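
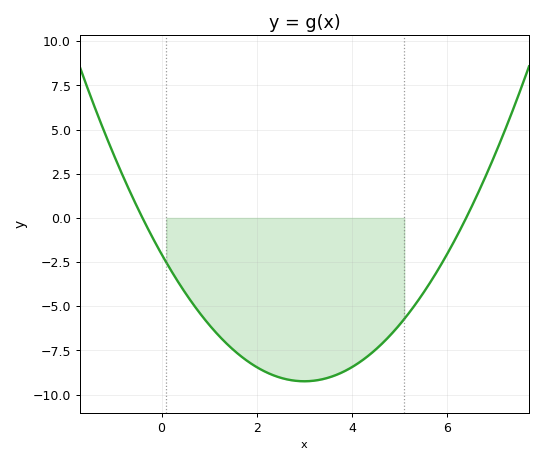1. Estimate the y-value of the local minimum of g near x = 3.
-9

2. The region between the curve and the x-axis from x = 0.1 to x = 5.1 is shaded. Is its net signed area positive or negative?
negative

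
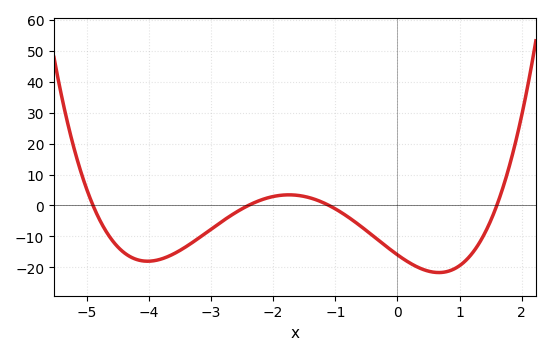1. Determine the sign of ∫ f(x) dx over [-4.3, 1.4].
negative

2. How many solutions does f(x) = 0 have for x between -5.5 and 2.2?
4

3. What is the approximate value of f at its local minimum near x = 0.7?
-22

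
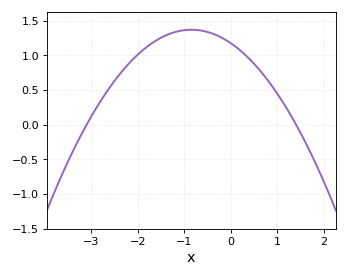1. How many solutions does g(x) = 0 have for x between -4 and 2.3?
2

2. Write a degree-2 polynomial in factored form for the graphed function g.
y = -0.27(x + 3.1)(x - 1.4)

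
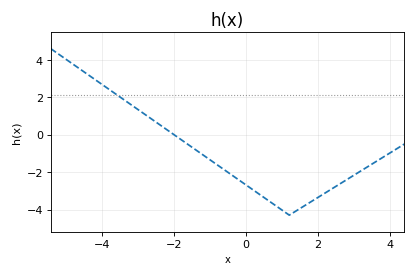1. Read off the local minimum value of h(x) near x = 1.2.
-4.3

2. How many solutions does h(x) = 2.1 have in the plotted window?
1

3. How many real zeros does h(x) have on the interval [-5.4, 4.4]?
1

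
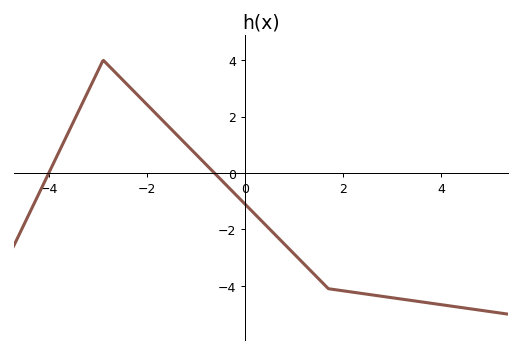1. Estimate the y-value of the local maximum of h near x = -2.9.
4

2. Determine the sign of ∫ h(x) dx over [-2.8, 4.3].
negative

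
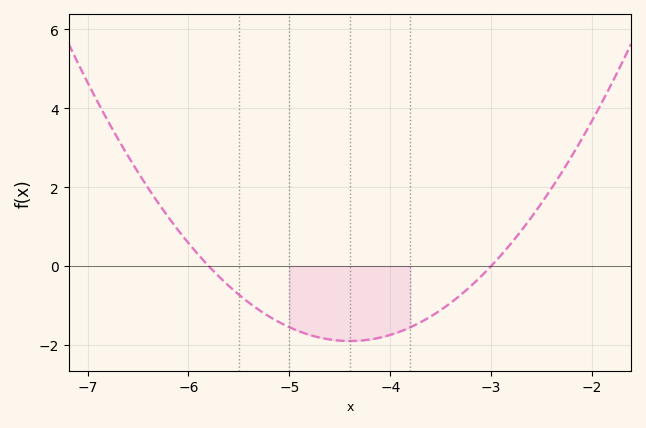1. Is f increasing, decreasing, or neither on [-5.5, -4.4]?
decreasing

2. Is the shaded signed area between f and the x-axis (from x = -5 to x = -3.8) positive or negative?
negative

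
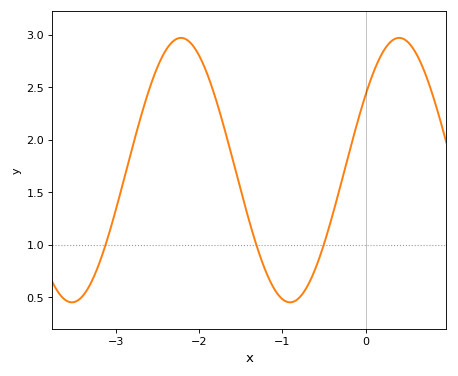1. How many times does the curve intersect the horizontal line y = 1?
3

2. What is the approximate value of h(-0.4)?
1.28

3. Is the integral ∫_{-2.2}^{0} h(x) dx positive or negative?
positive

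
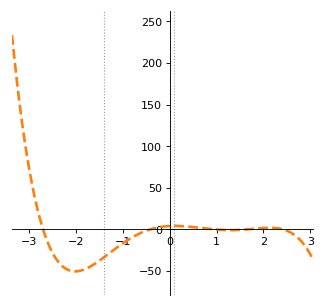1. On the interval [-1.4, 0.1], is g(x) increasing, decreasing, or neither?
increasing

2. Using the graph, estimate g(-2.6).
-15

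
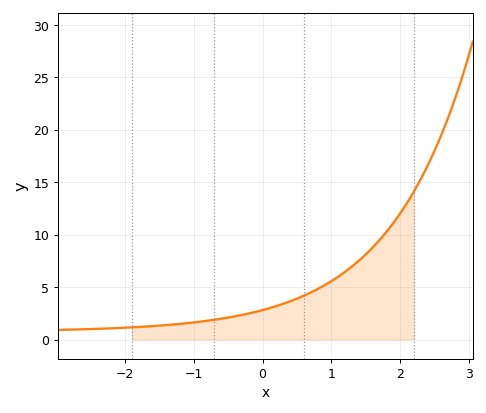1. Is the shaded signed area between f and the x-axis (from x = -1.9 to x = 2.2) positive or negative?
positive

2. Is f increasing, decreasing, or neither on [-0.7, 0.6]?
increasing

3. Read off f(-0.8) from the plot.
2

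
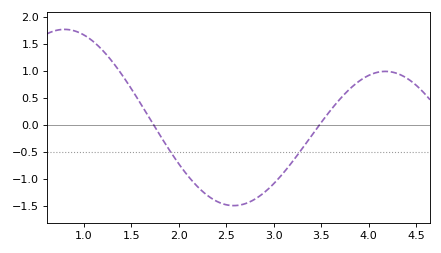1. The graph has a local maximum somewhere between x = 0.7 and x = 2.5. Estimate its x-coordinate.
0.8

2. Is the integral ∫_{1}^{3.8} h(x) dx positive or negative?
negative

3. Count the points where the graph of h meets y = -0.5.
2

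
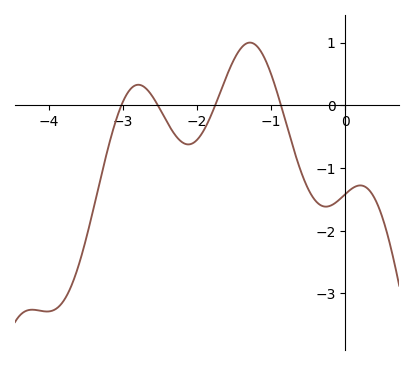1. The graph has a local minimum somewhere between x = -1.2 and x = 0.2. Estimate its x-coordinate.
-0.263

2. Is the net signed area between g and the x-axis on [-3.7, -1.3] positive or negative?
negative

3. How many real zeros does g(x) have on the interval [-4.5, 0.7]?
4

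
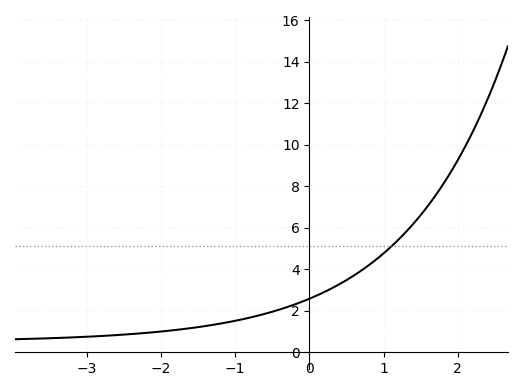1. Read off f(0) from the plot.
2.6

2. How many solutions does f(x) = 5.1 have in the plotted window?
1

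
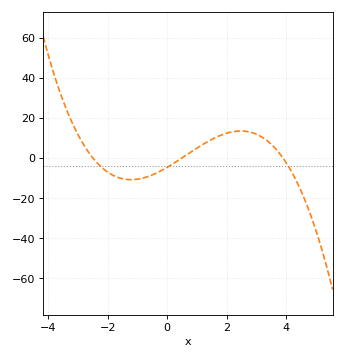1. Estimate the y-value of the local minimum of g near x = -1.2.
-10.8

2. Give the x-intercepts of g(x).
-2.5, 0.5, 3.9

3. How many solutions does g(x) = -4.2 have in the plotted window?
3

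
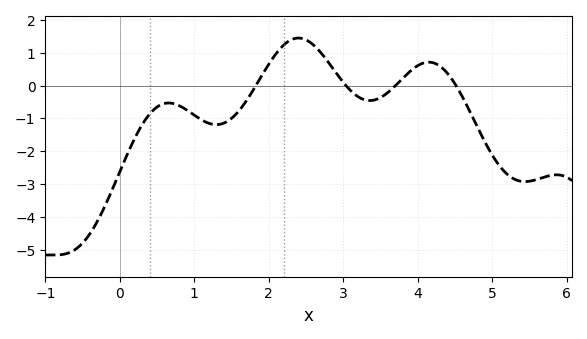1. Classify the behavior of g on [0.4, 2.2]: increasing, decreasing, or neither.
neither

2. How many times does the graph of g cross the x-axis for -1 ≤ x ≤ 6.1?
4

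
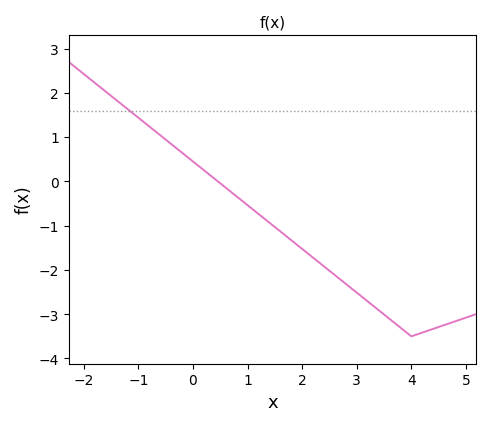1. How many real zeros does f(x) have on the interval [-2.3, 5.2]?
1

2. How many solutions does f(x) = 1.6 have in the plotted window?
1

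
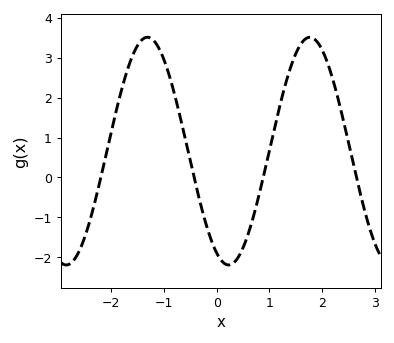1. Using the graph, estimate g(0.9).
0.1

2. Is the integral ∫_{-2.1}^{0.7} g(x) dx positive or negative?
positive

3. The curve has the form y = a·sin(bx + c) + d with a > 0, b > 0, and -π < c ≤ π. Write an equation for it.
y = 2.85sin(2x - 2) + 0.66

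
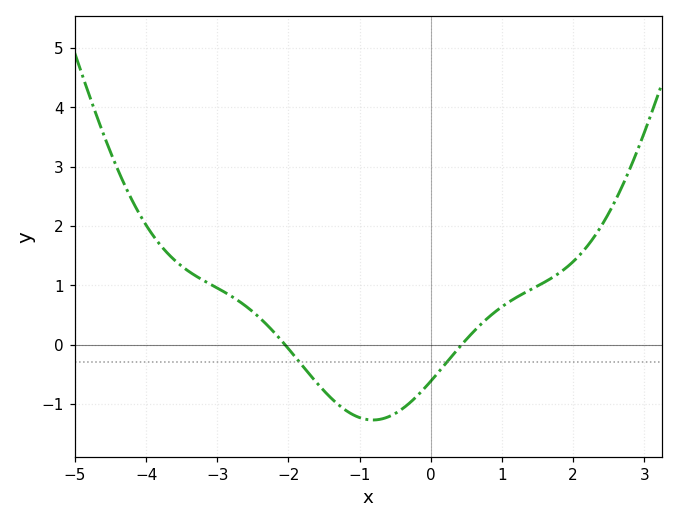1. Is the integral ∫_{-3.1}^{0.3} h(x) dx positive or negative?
negative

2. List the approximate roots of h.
-2, 0.4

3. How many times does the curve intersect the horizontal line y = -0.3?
2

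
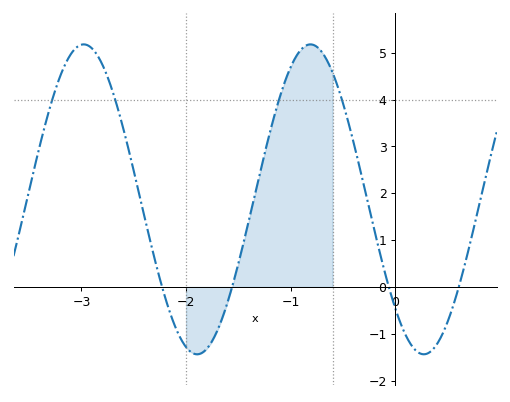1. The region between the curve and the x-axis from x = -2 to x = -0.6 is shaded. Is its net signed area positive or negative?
positive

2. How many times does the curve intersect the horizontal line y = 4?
4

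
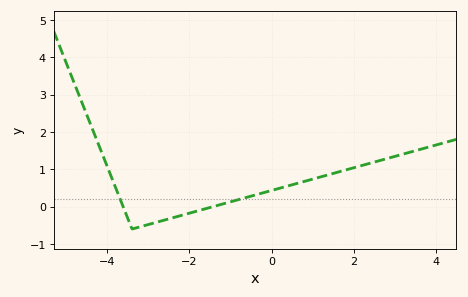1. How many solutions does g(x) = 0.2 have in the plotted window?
2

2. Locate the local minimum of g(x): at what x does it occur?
-3.4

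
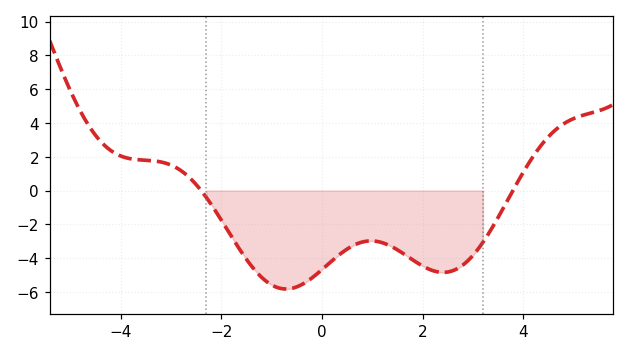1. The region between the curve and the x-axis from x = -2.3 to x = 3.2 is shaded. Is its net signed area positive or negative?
negative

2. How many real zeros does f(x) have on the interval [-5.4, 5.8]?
2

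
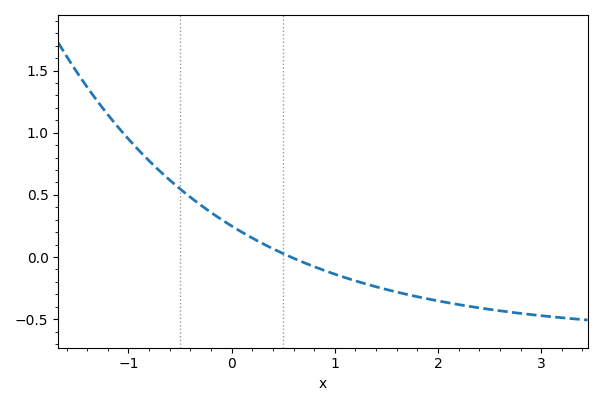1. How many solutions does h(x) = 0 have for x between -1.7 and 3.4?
1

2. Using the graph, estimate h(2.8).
-0.453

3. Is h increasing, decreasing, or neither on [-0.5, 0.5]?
decreasing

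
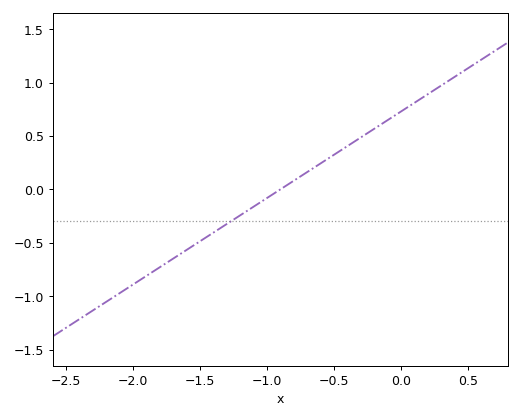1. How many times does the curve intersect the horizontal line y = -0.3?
1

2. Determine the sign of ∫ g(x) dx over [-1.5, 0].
positive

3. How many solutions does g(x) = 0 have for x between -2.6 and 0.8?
1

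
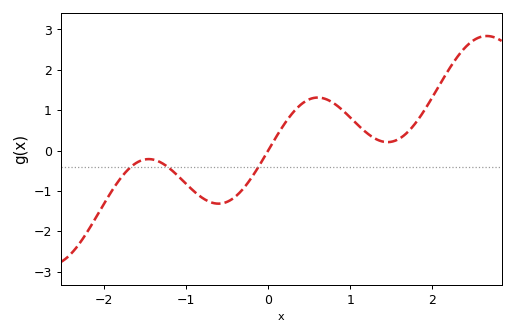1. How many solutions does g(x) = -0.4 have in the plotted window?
3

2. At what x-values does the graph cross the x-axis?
0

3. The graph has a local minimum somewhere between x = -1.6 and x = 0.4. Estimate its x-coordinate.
-0.6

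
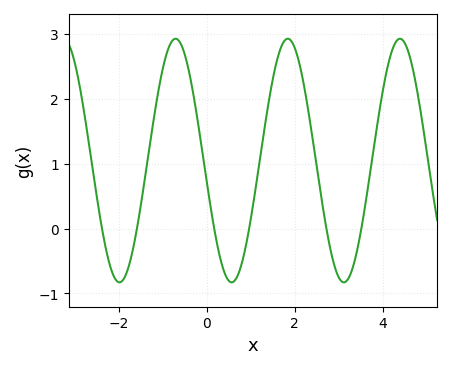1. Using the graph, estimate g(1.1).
0.573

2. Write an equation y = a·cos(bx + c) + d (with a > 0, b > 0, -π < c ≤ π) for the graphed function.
y = 1.88cos(2.46x + 1.75) + 1.05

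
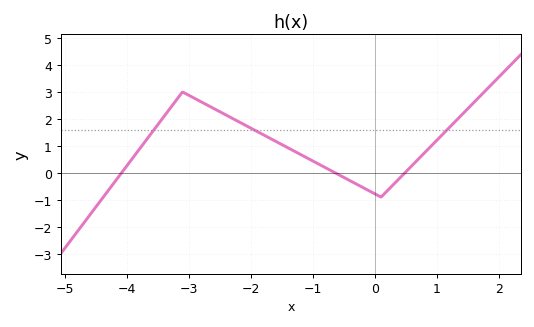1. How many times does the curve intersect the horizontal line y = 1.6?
3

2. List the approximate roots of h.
-4.08, -0.638, 0.484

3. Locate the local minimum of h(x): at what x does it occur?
0.099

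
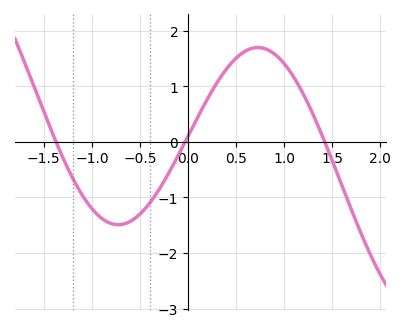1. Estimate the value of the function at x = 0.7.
1.7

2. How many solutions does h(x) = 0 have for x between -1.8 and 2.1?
3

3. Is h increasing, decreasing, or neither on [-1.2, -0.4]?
neither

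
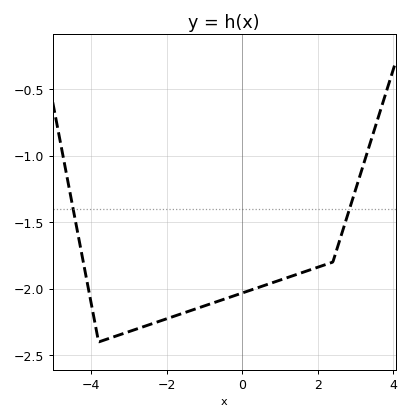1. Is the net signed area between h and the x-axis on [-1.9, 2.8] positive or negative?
negative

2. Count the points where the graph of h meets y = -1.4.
2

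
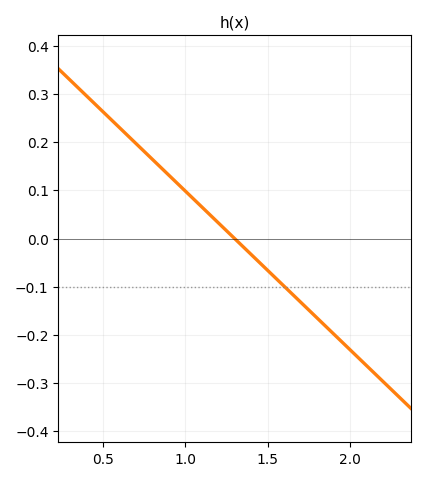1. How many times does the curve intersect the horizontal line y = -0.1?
1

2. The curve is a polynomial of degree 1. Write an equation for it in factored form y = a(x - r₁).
y = -0.33(x - 1.3)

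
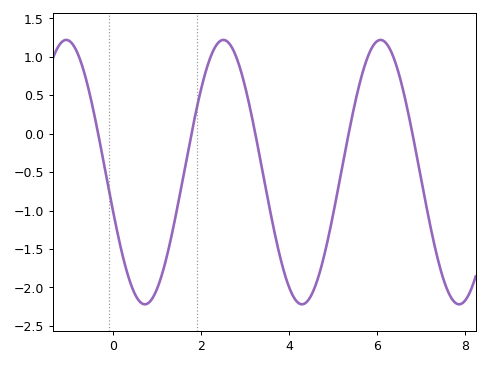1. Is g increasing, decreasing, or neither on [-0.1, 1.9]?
neither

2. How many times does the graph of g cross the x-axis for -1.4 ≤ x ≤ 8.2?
5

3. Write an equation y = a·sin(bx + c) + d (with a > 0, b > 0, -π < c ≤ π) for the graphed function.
y = 1.72sin(1.76x - 2.83) - 0.5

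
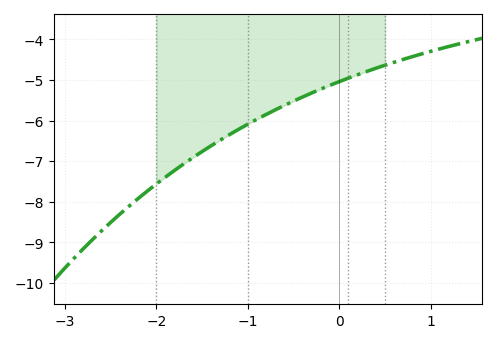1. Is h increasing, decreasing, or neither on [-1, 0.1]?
increasing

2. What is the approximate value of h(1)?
-4.3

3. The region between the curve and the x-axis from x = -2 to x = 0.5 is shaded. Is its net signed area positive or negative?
negative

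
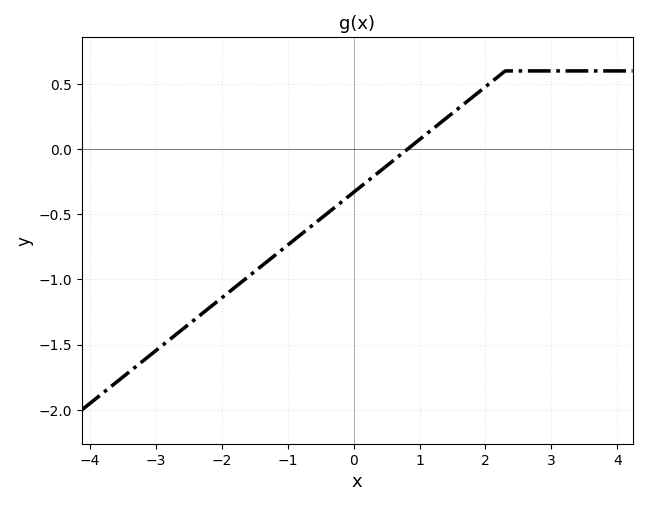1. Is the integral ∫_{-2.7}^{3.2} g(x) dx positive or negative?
negative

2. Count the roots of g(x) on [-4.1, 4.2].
1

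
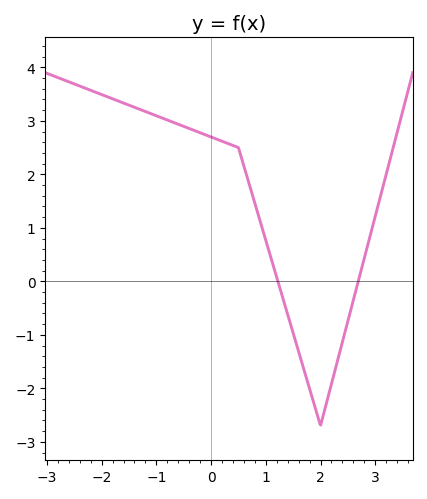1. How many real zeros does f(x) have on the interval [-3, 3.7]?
2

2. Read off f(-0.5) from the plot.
2.9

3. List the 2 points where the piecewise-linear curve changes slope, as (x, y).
(0.5, 2.5); (2, -2.7)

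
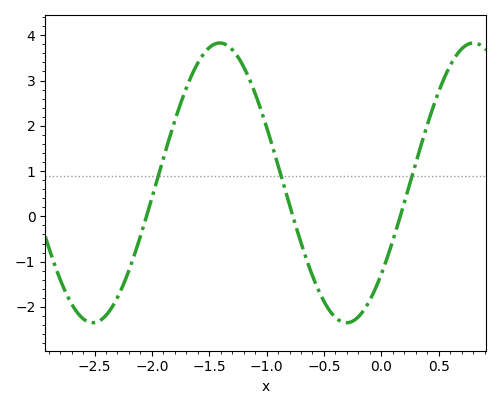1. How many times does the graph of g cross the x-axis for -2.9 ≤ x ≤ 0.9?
3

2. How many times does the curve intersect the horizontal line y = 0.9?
3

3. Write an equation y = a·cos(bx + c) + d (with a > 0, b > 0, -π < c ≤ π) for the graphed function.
y = 3.09cos(2.8x - 2.3) + 0.74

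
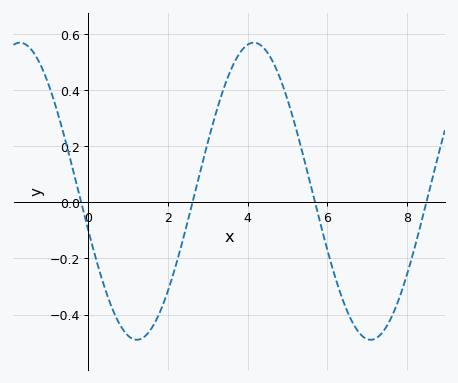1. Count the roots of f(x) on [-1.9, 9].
4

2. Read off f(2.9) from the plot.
0.162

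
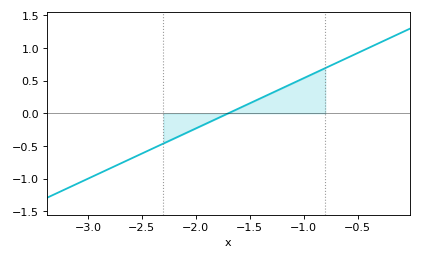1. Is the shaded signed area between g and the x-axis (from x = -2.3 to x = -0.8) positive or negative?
positive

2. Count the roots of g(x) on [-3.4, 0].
1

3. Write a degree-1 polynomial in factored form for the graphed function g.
y = 0.77(x + 1.7)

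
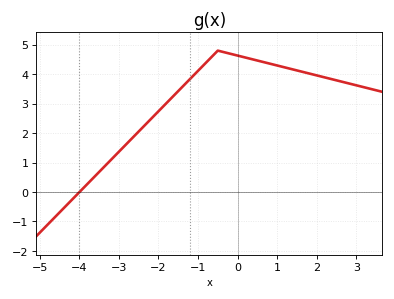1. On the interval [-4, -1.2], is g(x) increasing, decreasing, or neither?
increasing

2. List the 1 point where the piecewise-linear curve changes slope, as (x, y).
(-0.5, 4.8)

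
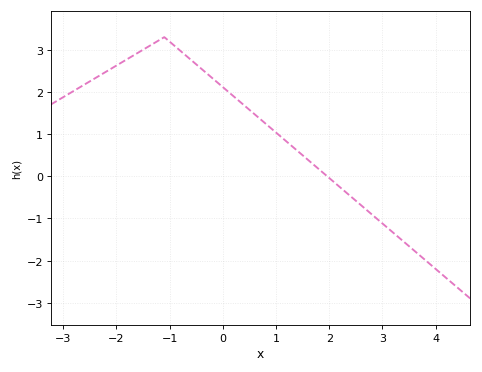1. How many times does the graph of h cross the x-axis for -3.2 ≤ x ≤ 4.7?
1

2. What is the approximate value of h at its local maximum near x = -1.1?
3.3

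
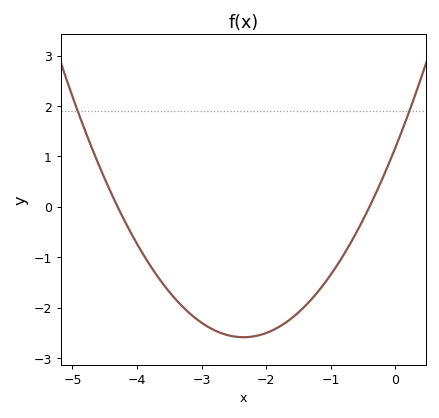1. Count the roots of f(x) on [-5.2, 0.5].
2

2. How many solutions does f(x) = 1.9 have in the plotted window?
2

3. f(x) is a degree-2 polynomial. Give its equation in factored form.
y = 0.68(x + 4.3)(x + 0.4)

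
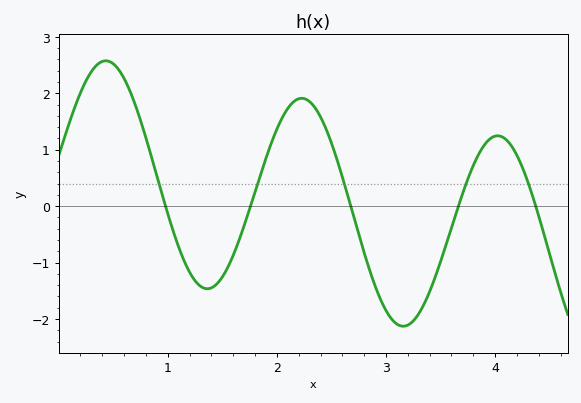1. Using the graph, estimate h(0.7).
1.81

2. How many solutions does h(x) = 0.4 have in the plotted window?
5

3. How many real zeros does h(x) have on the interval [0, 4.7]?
5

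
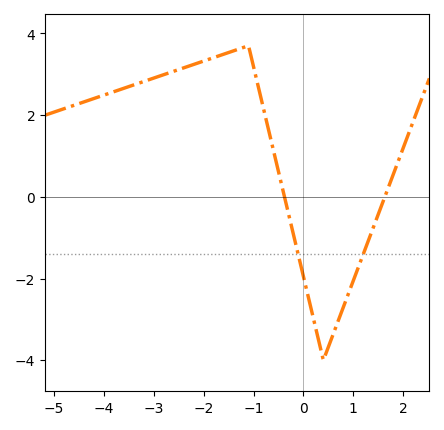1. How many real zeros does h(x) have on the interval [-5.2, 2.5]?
2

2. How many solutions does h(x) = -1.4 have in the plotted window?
2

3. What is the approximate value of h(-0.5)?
0.62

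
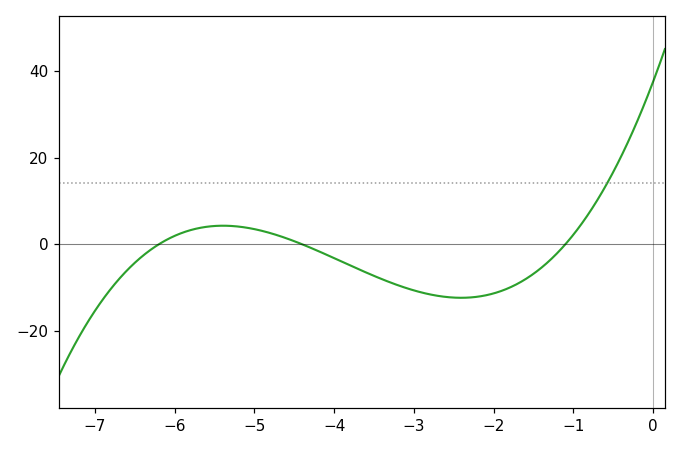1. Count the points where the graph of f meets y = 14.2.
1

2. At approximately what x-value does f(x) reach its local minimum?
-2.4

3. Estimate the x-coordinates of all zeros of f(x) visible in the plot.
-6.2, -4.4, -1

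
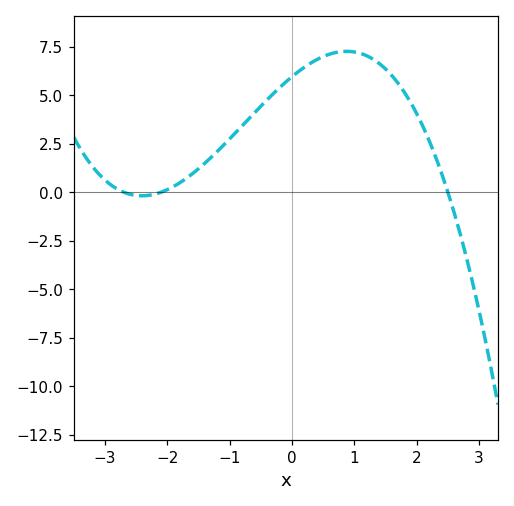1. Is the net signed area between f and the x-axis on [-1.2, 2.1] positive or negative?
positive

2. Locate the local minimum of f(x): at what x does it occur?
-2.41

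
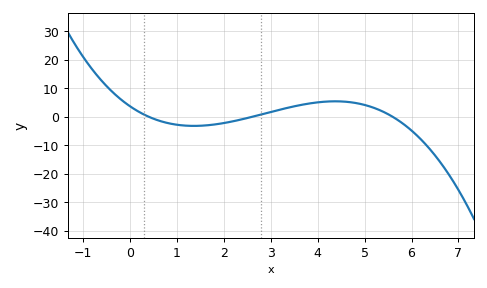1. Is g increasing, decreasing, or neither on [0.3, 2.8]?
neither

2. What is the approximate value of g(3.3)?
2.94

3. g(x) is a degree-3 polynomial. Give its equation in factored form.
y = -0.63(x - 0.4)(x - 2.6)(x - 5.6)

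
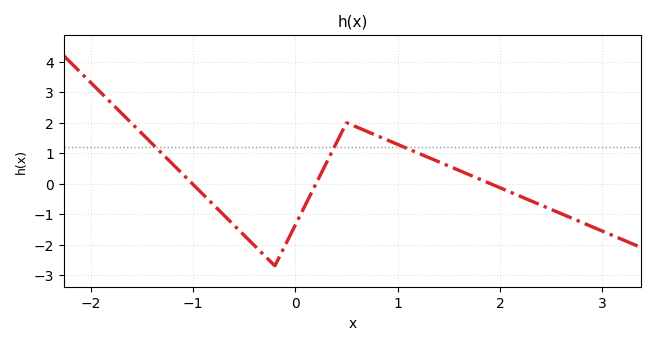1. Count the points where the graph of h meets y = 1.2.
3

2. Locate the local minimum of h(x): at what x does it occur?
-0.2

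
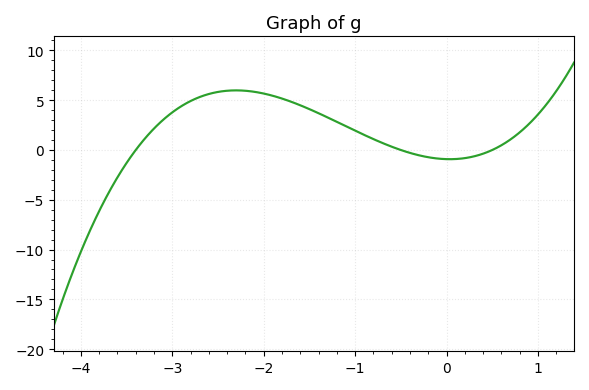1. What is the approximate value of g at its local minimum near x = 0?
-1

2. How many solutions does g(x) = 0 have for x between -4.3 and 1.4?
3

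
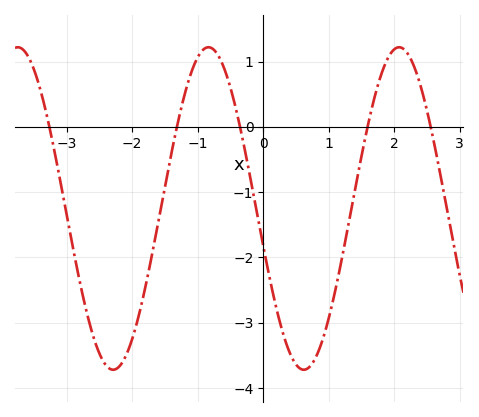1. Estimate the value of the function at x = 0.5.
-3.64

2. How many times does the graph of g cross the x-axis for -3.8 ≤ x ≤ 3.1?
5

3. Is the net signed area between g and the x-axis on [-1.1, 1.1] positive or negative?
negative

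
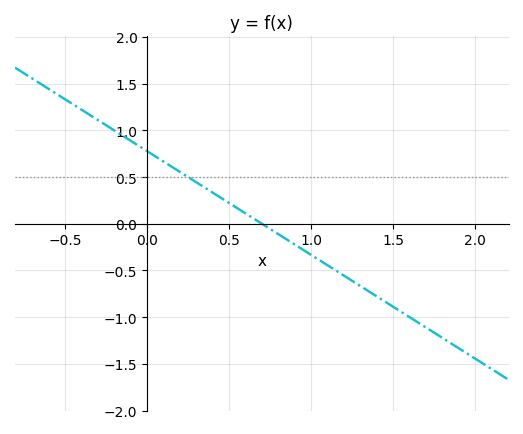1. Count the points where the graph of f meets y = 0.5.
1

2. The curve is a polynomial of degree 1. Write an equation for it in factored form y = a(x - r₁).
y = -1.11(x - 0.7)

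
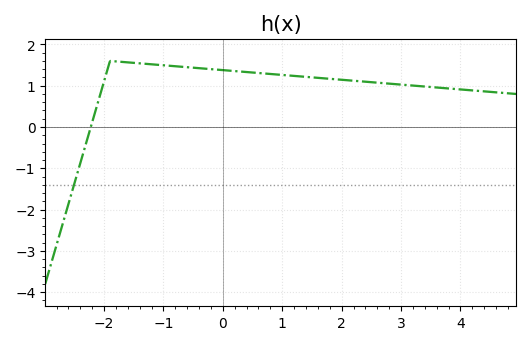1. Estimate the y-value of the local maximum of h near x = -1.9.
1.6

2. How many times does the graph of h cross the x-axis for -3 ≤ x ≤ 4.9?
1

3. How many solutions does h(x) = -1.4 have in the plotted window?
1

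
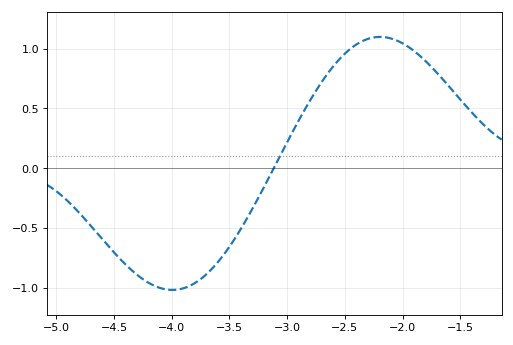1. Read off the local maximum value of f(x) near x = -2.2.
1.1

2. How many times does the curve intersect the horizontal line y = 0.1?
1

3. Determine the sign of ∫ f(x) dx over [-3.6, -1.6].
positive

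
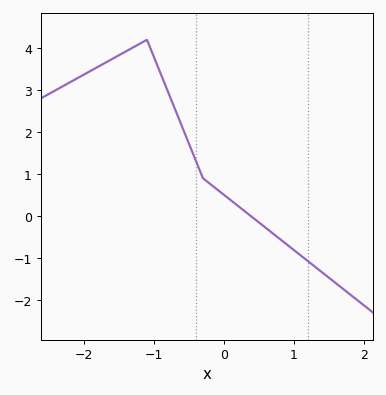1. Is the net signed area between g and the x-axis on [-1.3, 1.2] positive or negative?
positive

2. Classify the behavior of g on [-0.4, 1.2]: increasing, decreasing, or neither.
decreasing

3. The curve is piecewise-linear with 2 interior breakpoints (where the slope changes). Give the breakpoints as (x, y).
(-1.1, 4.2); (-0.3, 0.9)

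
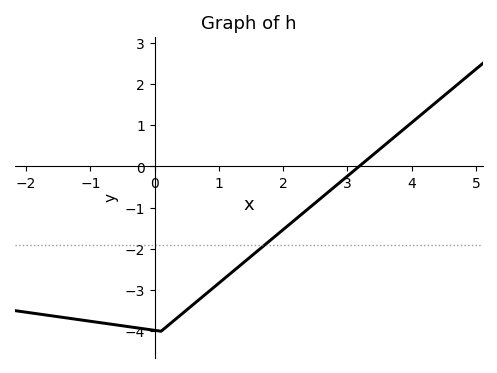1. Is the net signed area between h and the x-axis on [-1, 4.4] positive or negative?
negative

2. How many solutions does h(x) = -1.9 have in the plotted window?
1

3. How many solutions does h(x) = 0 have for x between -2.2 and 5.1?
1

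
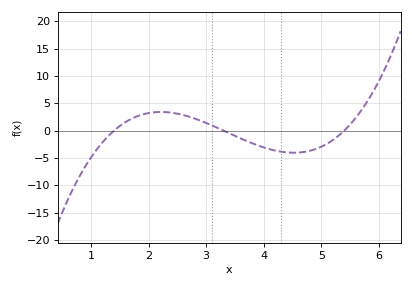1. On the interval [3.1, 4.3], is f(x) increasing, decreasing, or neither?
decreasing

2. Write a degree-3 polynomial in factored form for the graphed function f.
y = 1.21(x - 1.4)(x - 3.3)(x - 5.4)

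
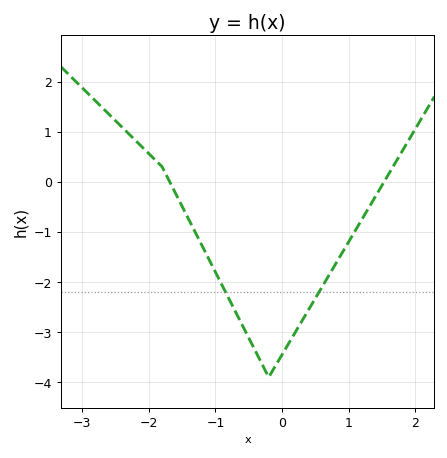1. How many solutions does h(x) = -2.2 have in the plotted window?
2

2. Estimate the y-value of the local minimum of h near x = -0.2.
-3.9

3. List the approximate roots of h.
-1.69, 1.53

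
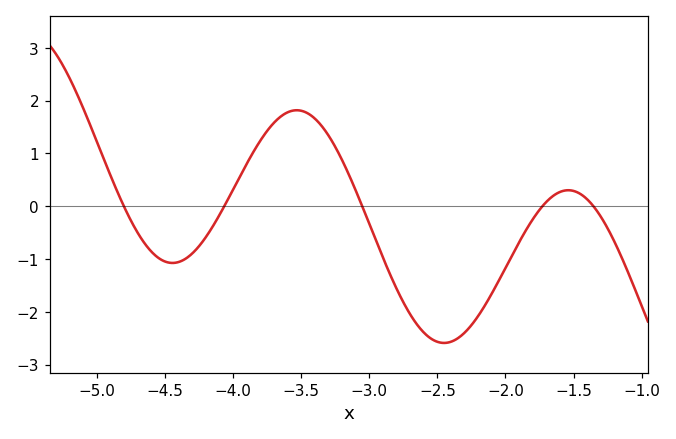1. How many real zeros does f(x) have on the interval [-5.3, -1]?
5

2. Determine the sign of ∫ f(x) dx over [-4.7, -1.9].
negative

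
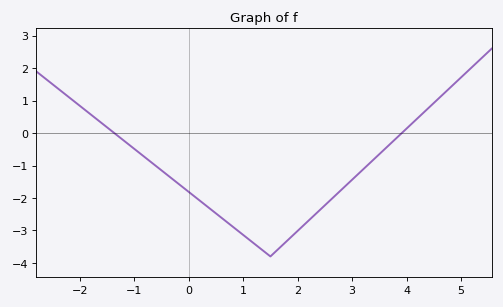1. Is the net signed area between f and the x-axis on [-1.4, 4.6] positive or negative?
negative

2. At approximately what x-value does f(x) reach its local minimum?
1.5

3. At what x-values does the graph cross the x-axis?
-1.36, 3.91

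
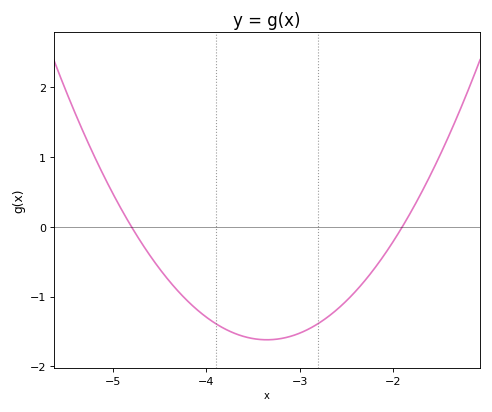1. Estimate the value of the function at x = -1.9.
0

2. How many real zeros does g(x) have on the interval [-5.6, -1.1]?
2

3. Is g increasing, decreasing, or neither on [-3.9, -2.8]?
neither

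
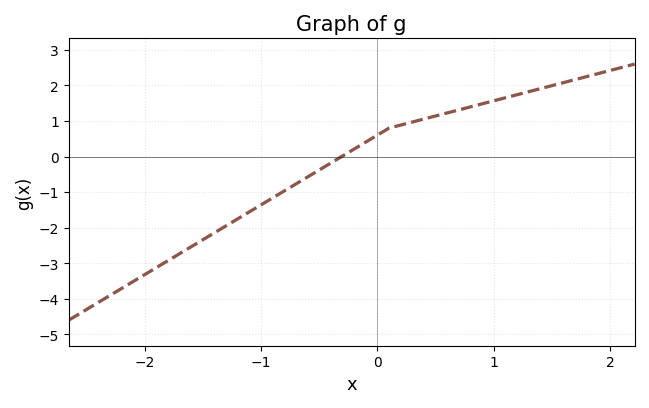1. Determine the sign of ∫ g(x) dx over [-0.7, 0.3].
positive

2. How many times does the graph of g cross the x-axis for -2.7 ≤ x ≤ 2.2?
1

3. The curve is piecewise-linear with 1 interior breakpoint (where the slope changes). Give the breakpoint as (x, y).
(0.1, 0.8)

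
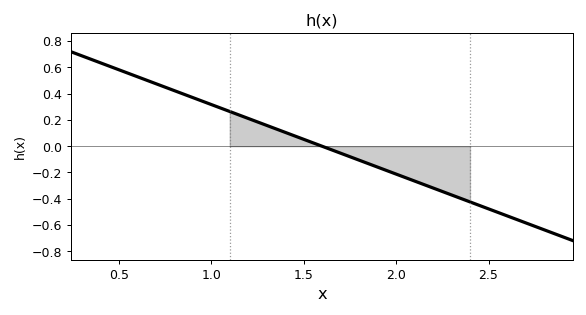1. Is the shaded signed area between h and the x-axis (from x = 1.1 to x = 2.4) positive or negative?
negative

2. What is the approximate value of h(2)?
-0.212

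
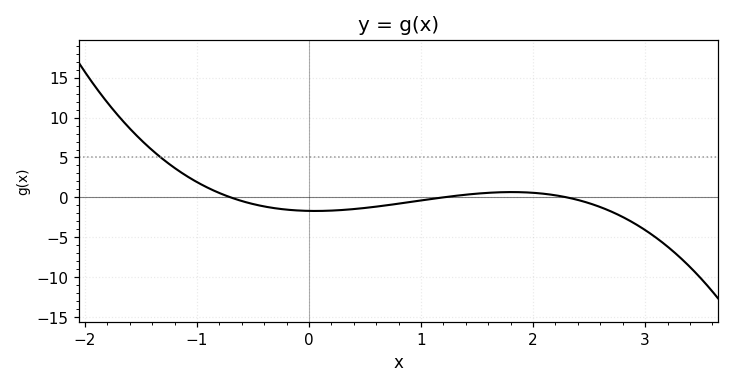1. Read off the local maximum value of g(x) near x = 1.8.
0.5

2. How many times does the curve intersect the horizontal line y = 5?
1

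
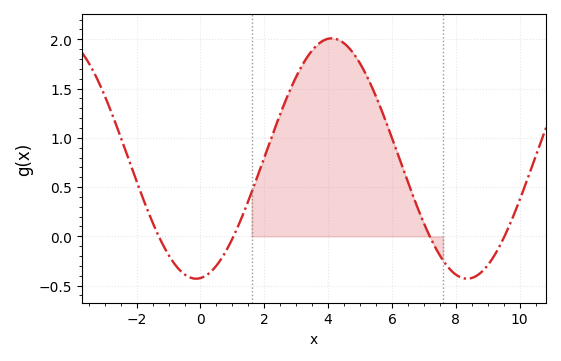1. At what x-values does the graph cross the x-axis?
-1.31, 1.03, 7.18, 9.53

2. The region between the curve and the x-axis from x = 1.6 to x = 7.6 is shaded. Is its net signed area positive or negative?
positive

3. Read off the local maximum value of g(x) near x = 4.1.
2.01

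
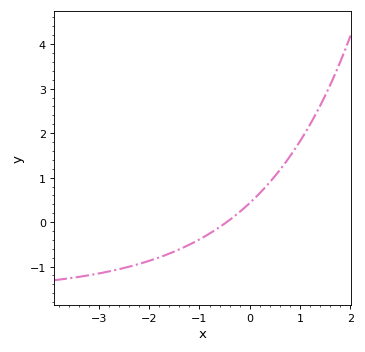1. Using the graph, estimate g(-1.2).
-0.5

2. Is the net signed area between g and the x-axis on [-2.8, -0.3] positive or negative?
negative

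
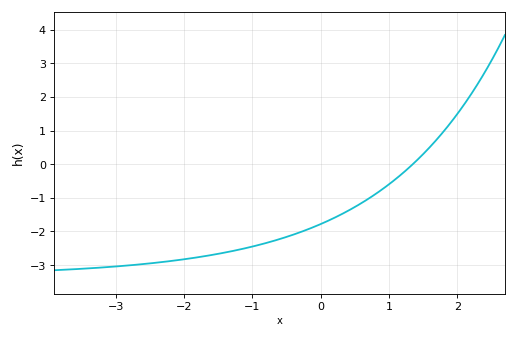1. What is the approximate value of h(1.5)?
0.3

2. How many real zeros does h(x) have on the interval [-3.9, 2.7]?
1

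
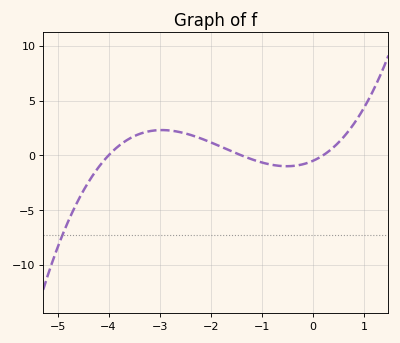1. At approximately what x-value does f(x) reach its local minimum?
-0.5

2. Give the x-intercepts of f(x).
-4, -1.4, 0.2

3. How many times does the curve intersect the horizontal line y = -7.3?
1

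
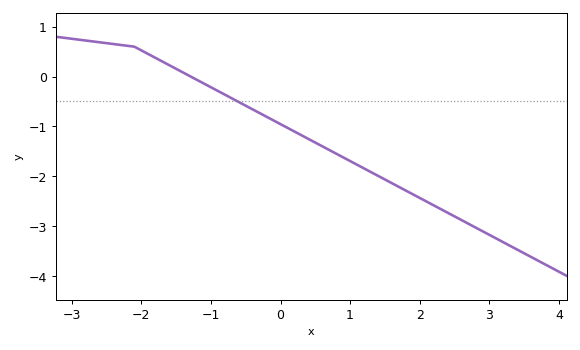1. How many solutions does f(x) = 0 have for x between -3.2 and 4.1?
1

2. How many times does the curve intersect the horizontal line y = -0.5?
1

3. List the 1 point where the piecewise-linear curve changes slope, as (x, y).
(-2.1, 0.6)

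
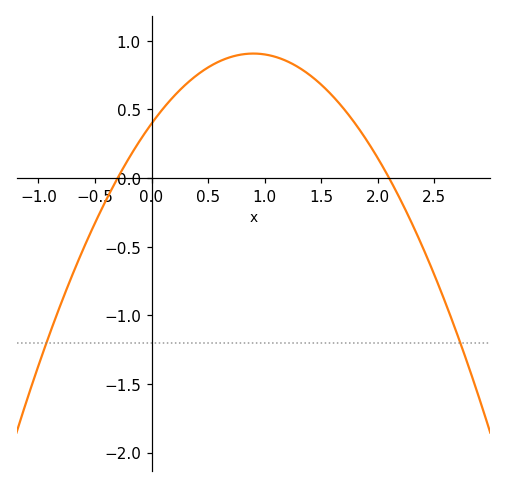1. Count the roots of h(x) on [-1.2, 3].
2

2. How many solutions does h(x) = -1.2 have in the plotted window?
2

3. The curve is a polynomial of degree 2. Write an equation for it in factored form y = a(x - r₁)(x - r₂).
y = -0.63(x + 0.3)(x - 2.1)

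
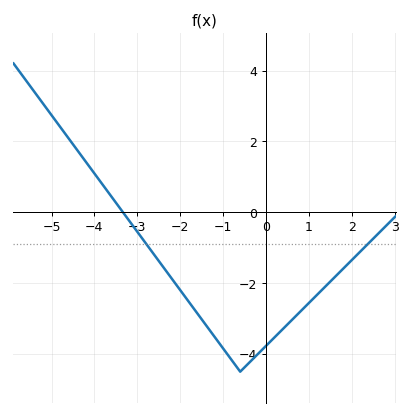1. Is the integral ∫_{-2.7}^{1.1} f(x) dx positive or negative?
negative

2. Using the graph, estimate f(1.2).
-2.32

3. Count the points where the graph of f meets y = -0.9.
2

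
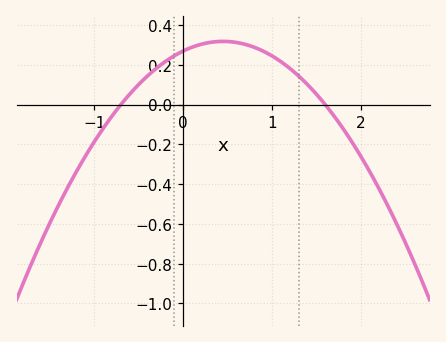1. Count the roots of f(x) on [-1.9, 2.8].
2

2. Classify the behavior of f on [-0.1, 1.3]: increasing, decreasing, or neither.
neither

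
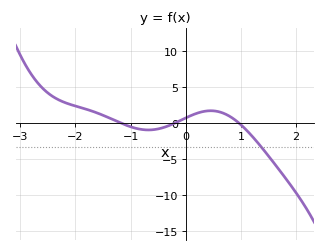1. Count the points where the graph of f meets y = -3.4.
1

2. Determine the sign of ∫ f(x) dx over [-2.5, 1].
positive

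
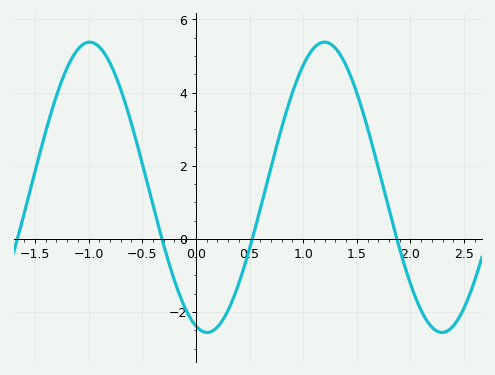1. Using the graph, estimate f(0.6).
0.8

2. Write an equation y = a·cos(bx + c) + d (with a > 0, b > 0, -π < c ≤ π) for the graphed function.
y = 3.97cos(2.9x + 2.8) + 1.41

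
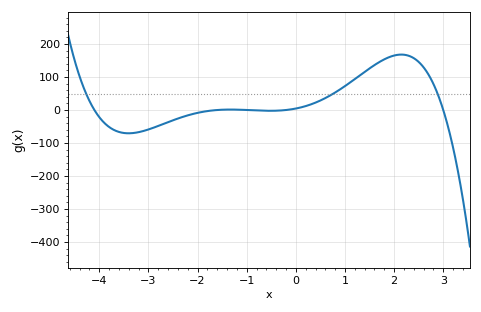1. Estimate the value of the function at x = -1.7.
0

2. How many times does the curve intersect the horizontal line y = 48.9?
3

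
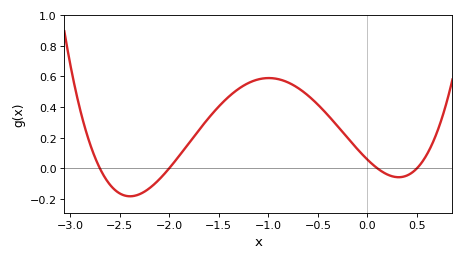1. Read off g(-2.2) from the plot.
-0.14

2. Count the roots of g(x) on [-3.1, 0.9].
4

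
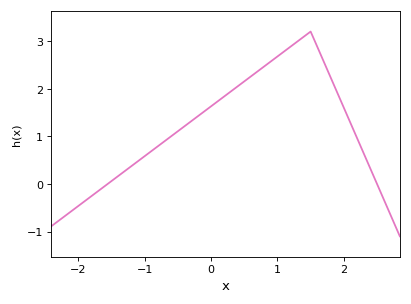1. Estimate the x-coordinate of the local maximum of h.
1.5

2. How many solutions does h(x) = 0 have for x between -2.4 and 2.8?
2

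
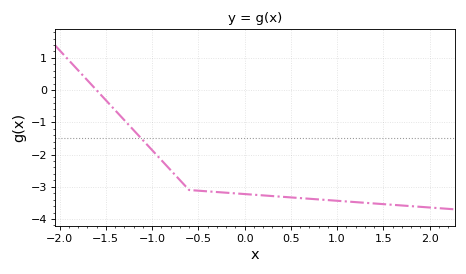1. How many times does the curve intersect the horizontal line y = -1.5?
1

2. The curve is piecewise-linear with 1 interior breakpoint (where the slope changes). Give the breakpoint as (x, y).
(-0.6, -3.1)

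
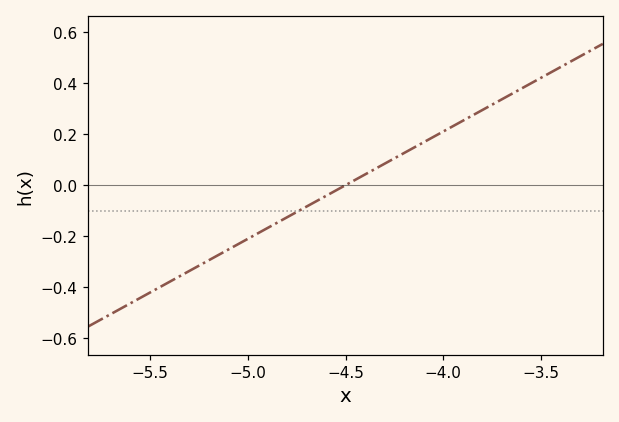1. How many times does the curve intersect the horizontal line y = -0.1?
1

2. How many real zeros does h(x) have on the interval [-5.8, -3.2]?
1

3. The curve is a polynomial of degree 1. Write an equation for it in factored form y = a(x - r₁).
y = 0.42(x + 4.5)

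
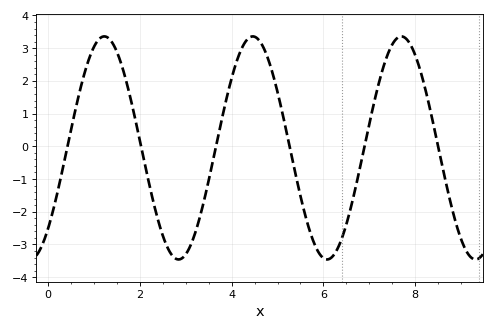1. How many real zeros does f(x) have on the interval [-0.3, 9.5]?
6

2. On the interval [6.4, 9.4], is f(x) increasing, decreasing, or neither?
neither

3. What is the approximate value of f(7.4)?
2.8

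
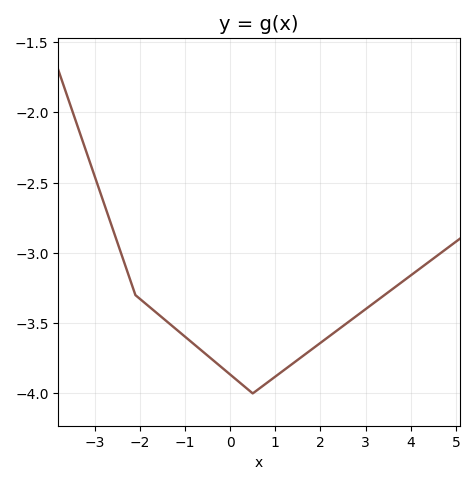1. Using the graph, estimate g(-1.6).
-3.43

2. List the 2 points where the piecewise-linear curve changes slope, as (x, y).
(-2.1, -3.3); (0.5, -4)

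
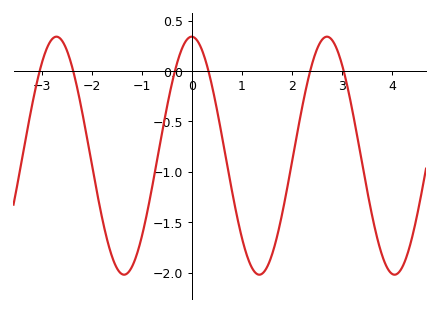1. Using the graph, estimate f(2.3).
-0.132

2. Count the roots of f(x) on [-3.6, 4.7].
6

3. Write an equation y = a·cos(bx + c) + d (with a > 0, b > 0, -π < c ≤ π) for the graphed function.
y = 1.18cos(2.32x + 0.02) - 0.84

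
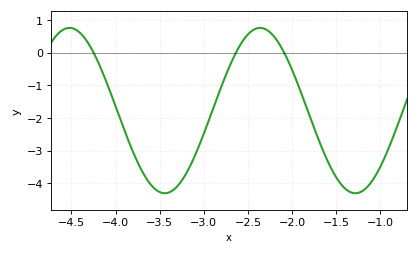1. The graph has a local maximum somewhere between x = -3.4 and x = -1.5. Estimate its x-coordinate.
-2.4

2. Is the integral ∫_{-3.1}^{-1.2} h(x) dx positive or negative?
negative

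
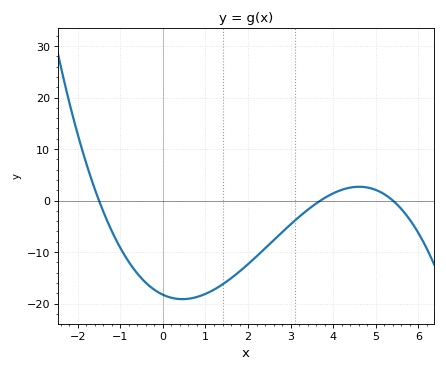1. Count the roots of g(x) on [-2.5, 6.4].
3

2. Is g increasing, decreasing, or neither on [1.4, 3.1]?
increasing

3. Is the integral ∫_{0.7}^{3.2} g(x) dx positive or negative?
negative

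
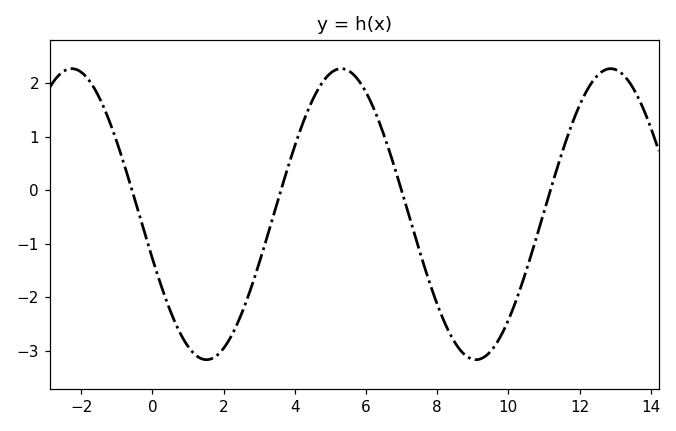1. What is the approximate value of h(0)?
-1.28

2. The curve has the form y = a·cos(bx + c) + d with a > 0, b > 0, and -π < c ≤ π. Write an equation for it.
y = 2.72cos(0.83x + 1.88) - 0.45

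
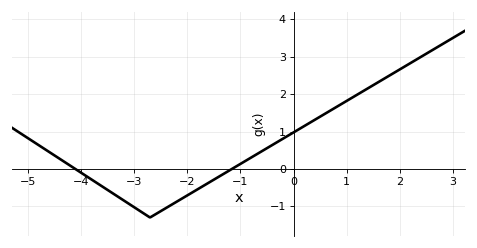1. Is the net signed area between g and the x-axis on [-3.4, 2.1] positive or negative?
positive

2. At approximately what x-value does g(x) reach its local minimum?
-2.6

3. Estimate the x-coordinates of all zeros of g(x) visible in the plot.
-4.2, -1.2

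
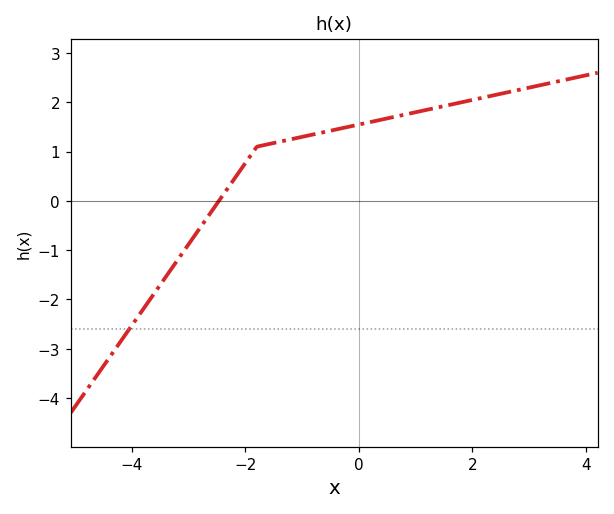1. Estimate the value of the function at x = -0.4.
1.4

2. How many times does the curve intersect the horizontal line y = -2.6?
1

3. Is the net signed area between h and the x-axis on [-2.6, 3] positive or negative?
positive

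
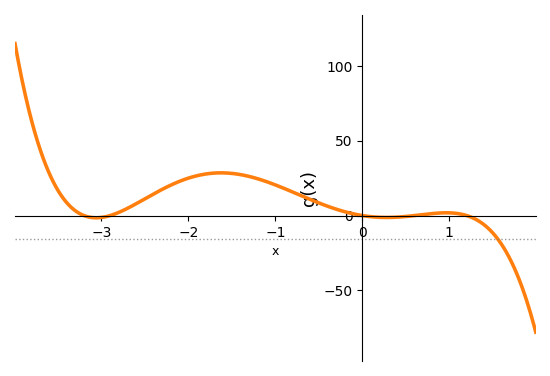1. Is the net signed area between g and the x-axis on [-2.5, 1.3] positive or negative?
positive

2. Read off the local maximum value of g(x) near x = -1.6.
30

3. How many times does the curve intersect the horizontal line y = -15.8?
1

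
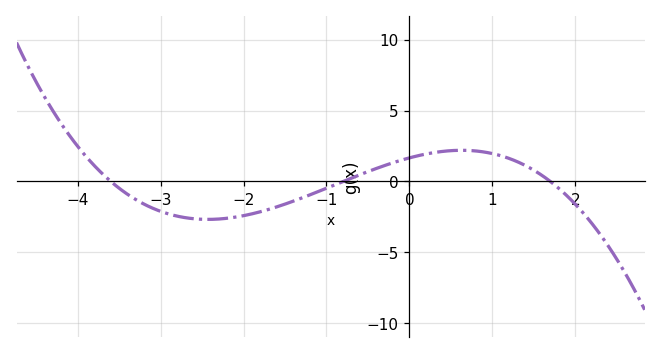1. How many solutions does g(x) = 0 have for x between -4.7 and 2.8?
3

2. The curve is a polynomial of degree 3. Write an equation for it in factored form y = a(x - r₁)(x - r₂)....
y = -0.34(x + 3.6)(x + 0.8)(x - 1.7)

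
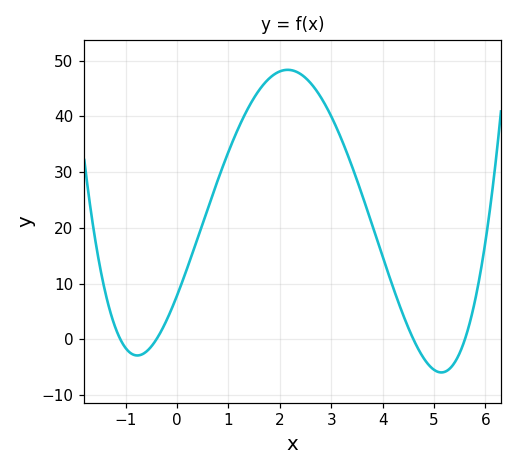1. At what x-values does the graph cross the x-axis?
-1.1, -0.4, 4.6, 5.6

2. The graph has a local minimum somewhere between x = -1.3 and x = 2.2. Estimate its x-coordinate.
-0.773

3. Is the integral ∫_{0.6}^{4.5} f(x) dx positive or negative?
positive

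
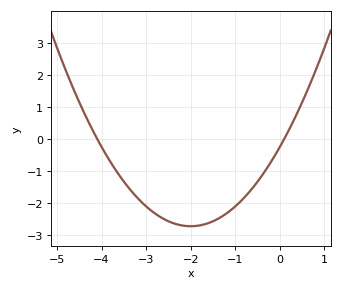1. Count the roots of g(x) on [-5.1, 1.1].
2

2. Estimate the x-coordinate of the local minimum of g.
-2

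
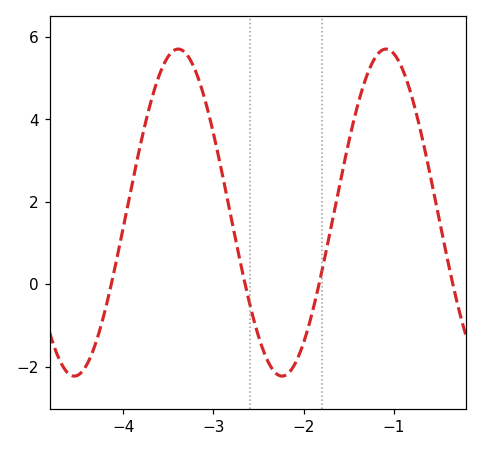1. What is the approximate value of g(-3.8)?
3.47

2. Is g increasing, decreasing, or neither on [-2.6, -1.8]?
neither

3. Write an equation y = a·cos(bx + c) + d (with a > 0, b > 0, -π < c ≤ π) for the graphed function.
y = 3.97cos(2.73x + 2.97) + 1.74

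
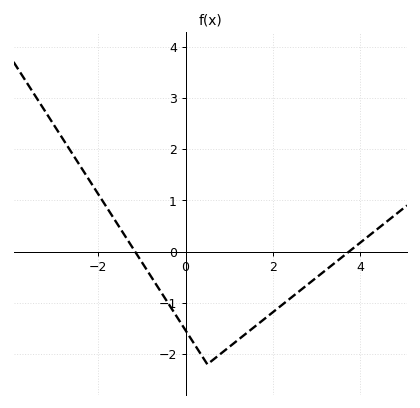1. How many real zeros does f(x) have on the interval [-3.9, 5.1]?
2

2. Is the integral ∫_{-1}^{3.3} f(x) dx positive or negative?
negative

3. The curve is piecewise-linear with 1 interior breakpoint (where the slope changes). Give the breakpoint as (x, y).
(0.5, -2.2)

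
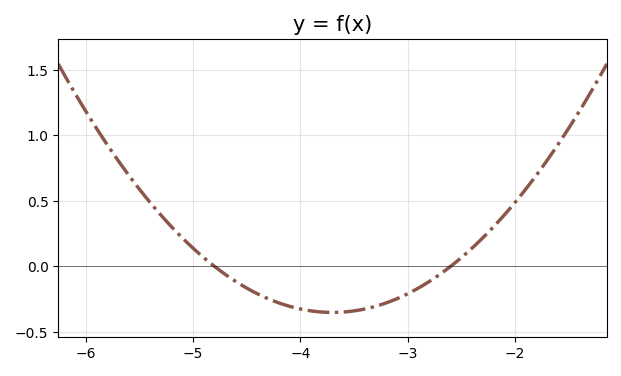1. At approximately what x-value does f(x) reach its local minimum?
-3.7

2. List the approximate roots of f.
-4.8, -2.6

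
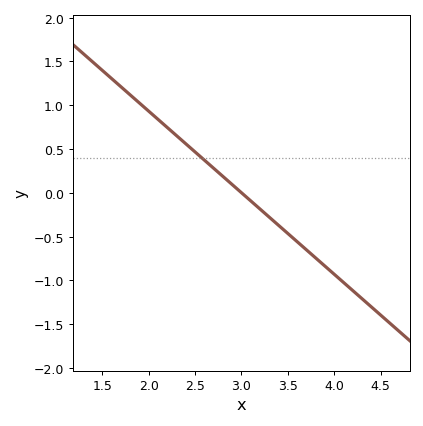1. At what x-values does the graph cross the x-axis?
3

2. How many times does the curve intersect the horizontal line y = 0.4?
1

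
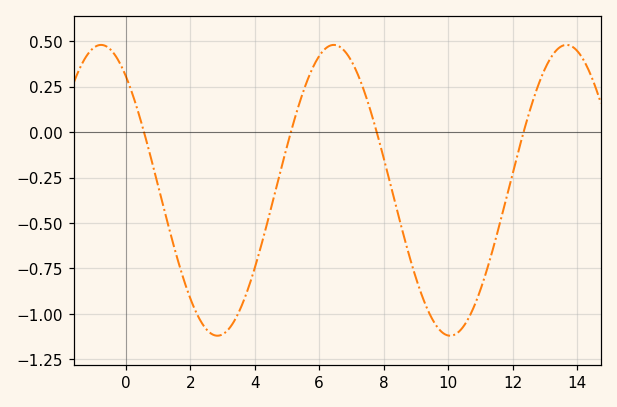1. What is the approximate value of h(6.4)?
0.479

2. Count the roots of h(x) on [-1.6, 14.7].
4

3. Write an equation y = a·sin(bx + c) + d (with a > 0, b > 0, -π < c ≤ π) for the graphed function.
y = 0.8sin(0.87x + 2.24) - 0.32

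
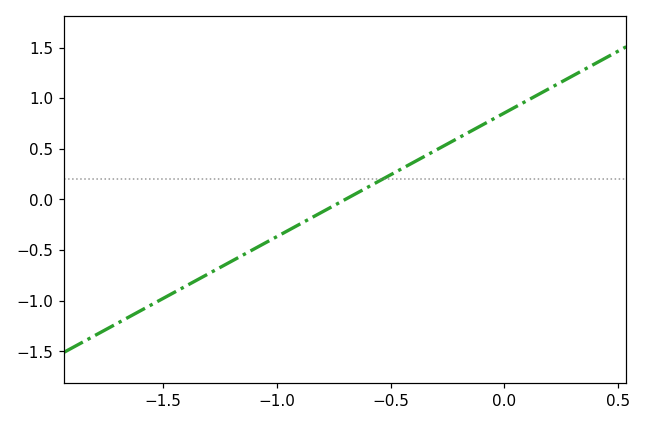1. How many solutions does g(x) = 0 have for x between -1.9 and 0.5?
1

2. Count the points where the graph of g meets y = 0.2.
1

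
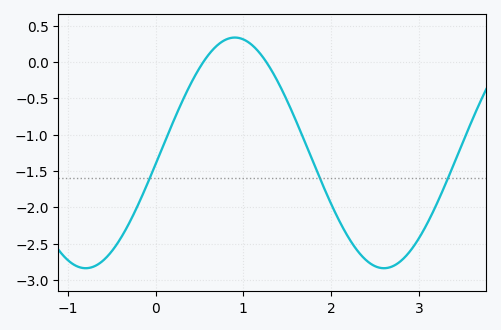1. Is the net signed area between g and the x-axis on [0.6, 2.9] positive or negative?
negative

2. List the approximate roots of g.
0.543, 1.26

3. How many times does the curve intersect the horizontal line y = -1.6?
3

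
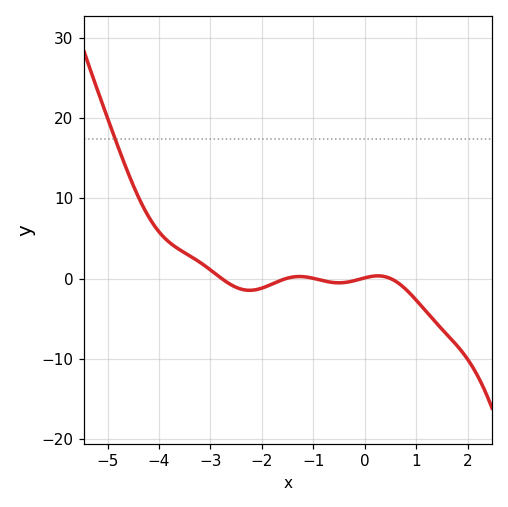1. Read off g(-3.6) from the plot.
3.6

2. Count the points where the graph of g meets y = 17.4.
1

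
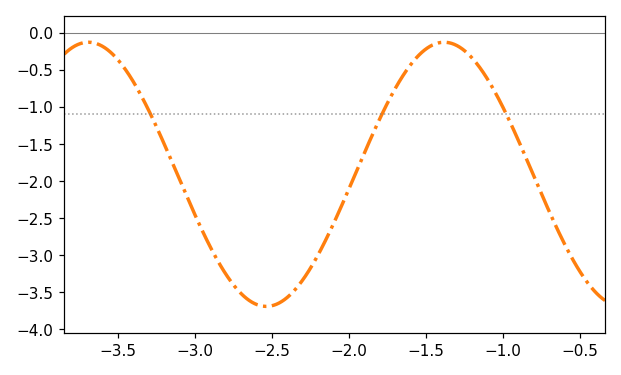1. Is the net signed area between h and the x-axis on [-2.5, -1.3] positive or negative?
negative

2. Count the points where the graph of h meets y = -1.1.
3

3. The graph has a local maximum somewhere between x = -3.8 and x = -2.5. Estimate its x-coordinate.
-3.69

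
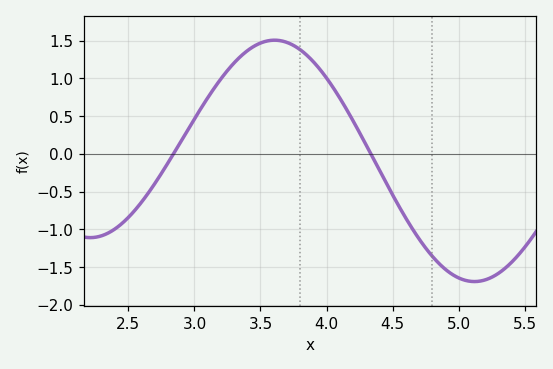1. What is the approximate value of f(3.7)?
1.5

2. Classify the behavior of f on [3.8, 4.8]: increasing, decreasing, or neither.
decreasing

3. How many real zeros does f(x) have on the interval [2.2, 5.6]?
2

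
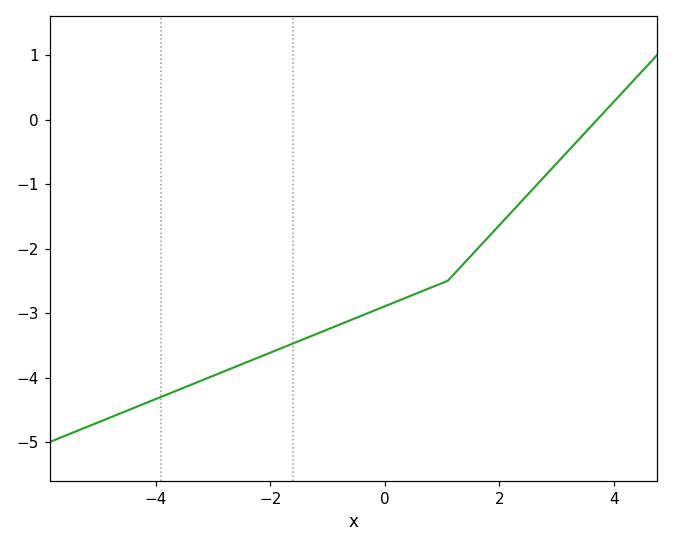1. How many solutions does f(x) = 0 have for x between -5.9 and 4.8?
1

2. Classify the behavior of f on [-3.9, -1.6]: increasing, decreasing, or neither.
increasing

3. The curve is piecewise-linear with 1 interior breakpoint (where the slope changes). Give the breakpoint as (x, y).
(1.1, -2.5)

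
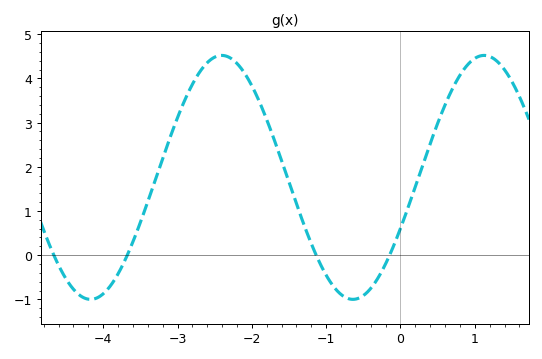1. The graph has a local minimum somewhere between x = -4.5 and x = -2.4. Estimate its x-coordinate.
-4.2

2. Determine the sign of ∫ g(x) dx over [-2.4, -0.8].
positive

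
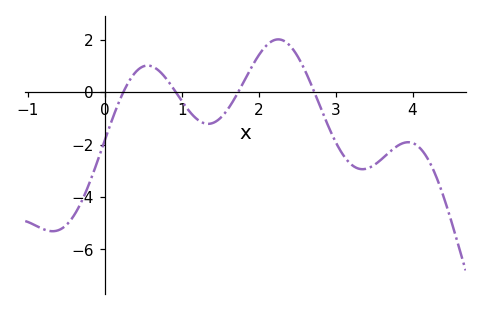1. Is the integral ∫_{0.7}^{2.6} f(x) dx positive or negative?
positive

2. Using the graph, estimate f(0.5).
1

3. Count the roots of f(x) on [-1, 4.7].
4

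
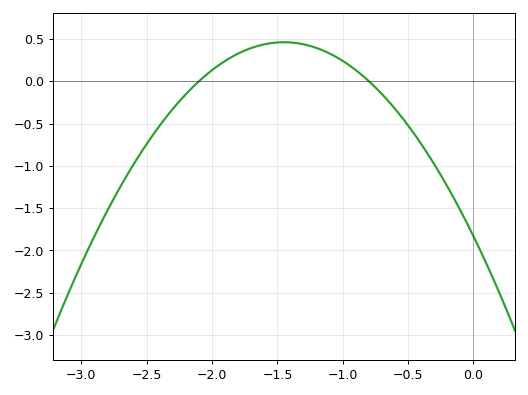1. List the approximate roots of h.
-2.1, -0.8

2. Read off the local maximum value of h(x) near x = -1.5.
0.461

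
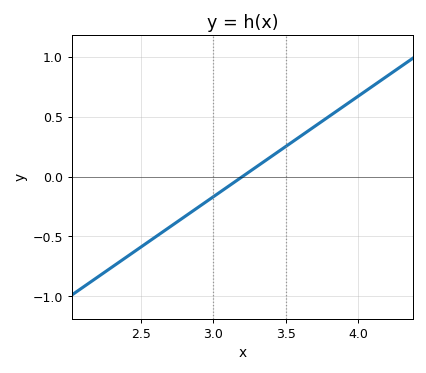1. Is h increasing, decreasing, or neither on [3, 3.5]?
increasing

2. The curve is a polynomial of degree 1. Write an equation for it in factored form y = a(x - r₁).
y = 0.84(x - 3.2)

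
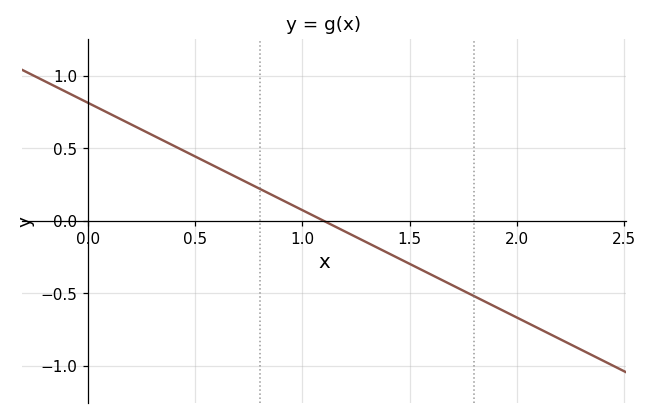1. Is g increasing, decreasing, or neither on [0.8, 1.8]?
decreasing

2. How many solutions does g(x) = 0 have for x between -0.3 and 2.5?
1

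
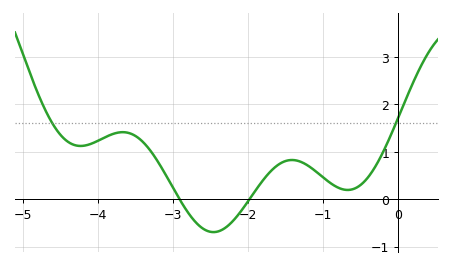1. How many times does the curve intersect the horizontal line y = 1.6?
2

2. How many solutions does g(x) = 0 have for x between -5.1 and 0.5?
2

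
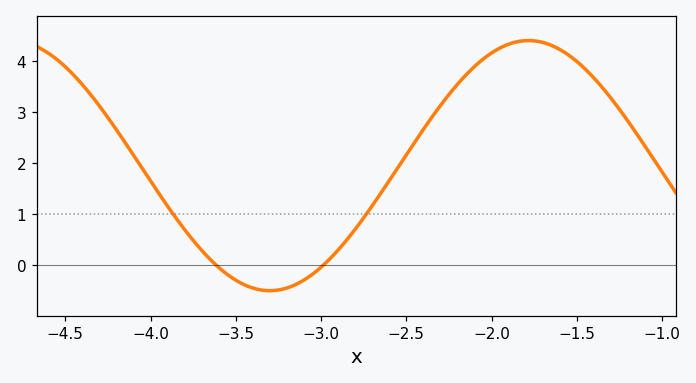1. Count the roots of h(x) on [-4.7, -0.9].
2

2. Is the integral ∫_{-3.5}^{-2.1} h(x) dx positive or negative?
positive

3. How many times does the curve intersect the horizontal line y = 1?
2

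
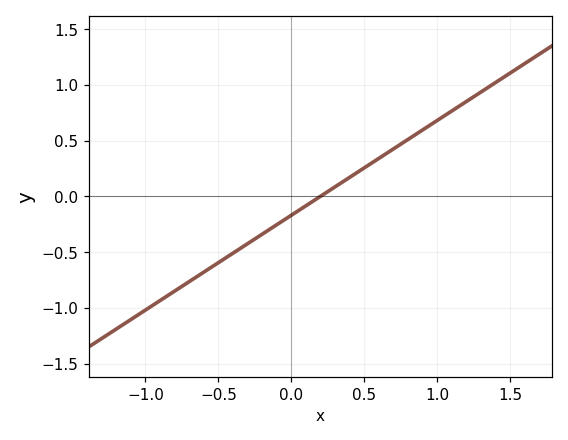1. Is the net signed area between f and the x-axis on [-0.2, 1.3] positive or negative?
positive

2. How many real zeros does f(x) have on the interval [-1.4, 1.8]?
1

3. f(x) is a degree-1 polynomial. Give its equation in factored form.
y = 0.85(x - 0.2)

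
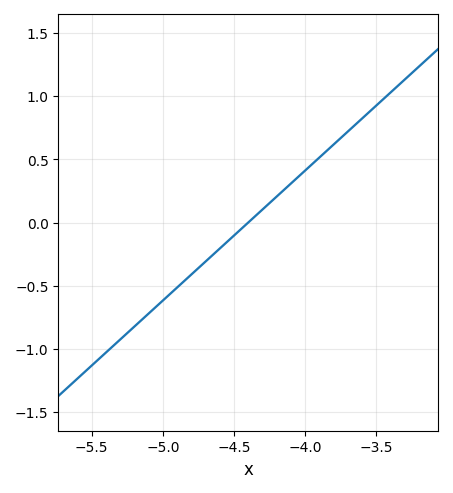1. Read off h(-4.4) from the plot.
0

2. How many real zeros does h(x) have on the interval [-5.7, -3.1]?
1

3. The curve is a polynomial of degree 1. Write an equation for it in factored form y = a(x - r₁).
y = 1.03(x + 4.4)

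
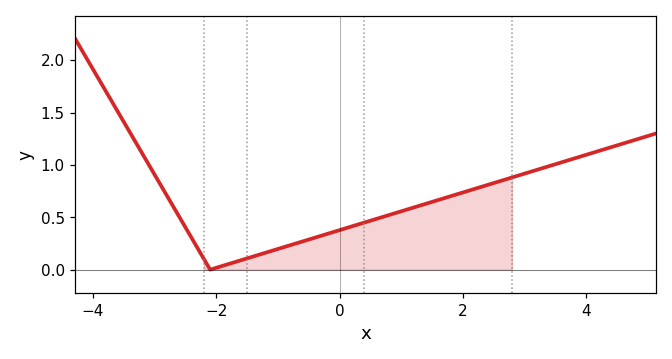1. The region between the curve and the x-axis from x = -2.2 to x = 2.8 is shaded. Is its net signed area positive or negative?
positive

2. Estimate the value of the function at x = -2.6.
0.503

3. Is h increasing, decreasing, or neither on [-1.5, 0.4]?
increasing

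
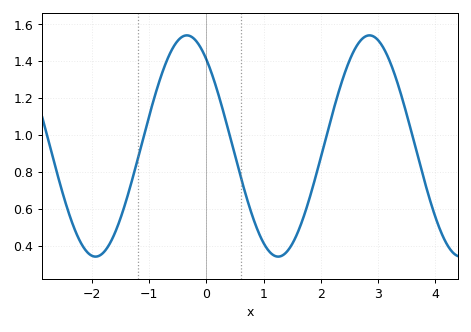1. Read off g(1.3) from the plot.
0.34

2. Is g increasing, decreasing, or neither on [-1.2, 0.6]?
neither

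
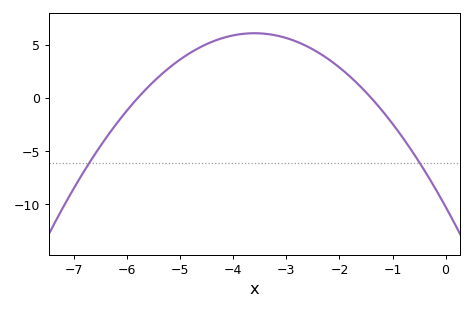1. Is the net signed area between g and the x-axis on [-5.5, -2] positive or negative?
positive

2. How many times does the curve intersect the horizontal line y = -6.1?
2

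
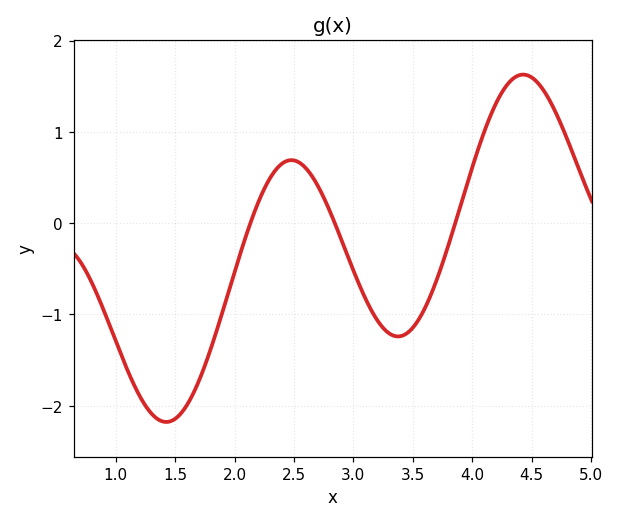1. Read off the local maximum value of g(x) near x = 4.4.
1.6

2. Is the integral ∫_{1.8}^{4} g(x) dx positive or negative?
negative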